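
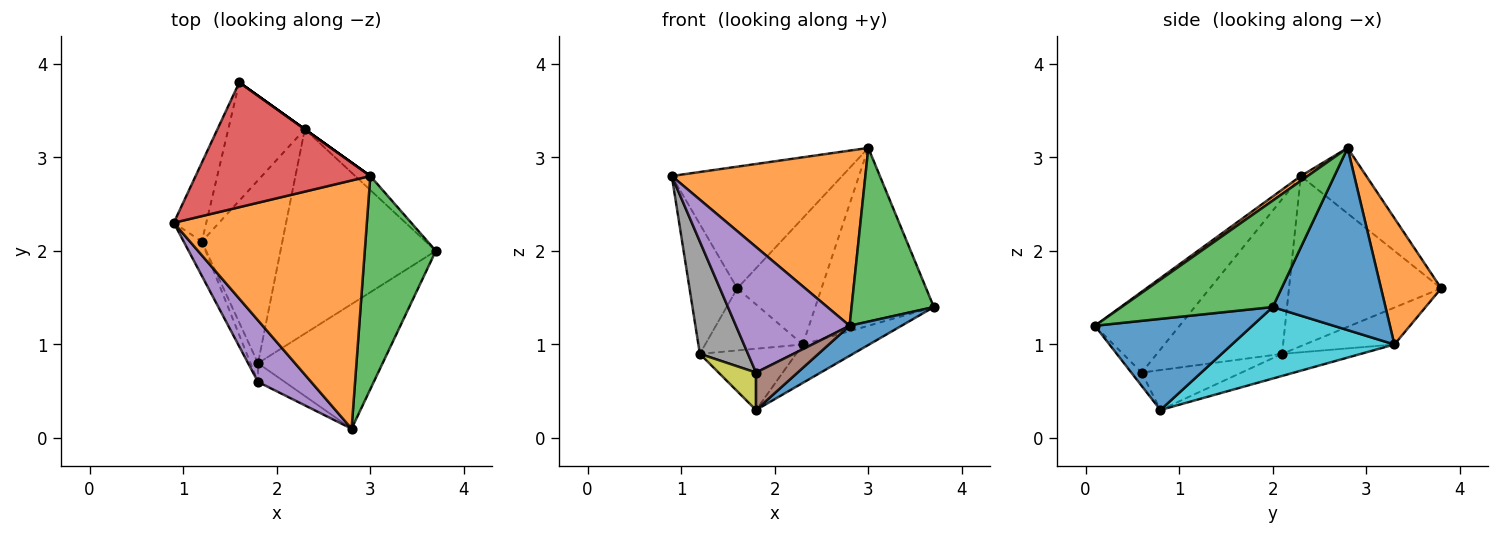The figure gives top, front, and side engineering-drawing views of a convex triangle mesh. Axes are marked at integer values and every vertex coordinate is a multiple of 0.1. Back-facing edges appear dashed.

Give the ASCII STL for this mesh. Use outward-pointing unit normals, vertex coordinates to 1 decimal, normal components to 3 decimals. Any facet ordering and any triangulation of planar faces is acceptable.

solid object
 facet normal 0.579 -0.191 -0.792
  outer loop
   vertex 1.8 0.8 0.3
   vertex 3.7 2.0 1.4
   vertex 2.8 0.1 1.2
  endloop
 endfacet
 facet normal 0.021 -0.576 0.817
  outer loop
   vertex 3.0 2.8 3.1
   vertex 0.9 2.3 2.8
   vertex 2.8 0.1 1.2
  endloop
 endfacet
 facet normal 0.758 -0.412 0.506
  outer loop
   vertex 3.0 2.8 3.1
   vertex 2.8 0.1 1.2
   vertex 3.7 2.0 1.4
  endloop
 endfacet
 facet normal -0.259 0.674 0.692
  outer loop
   vertex 3.0 2.8 3.1
   vertex 1.6 3.8 1.6
   vertex 0.9 2.3 2.8
  endloop
 endfacet
 facet normal -0.556 -0.746 0.366
  outer loop
   vertex 1.8 0.6 0.7
   vertex 2.8 0.1 1.2
   vertex 0.9 2.3 2.8
  endloop
 endfacet
 facet normal -0.218 -0.873 -0.436
  outer loop
   vertex 1.8 0.6 0.7
   vertex 1.8 0.8 0.3
   vertex 2.8 0.1 1.2
  endloop
 endfacet
 facet normal -0.939 0.295 -0.179
  outer loop
   vertex 1.2 2.1 0.9
   vertex 0.9 2.3 2.8
   vertex 1.6 3.8 1.6
  endloop
 endfacet
 facet normal -0.928 -0.357 -0.109
  outer loop
   vertex 1.2 2.1 0.9
   vertex 1.8 0.6 0.7
   vertex 0.9 2.3 2.8
  endloop
 endfacet
 facet normal -0.922 -0.346 -0.173
  outer loop
   vertex 1.2 2.1 0.9
   vertex 1.8 0.8 0.3
   vertex 1.8 0.6 0.7
  endloop
 endfacet
 facet normal 0.412 0.168 -0.895
  outer loop
   vertex 2.3 3.3 1.0
   vertex 3.7 2.0 1.4
   vertex 1.8 0.8 0.3
  endloop
 endfacet
 facet normal 0.688 0.723 -0.057
  outer loop
   vertex 2.3 3.3 1.0
   vertex 3.0 2.8 3.1
   vertex 3.7 2.0 1.4
  endloop
 endfacet
 facet normal 0.581 0.814 0.000
  outer loop
   vertex 2.3 3.3 1.0
   vertex 1.6 3.8 1.6
   vertex 3.0 2.8 3.1
  endloop
 endfacet
 facet normal -0.252 0.307 -0.918
  outer loop
   vertex 2.3 3.3 1.0
   vertex 1.8 0.8 0.3
   vertex 1.2 2.1 0.9
  endloop
 endfacet
 facet normal -0.392 0.428 -0.814
  outer loop
   vertex 2.3 3.3 1.0
   vertex 1.2 2.1 0.9
   vertex 1.6 3.8 1.6
  endloop
 endfacet
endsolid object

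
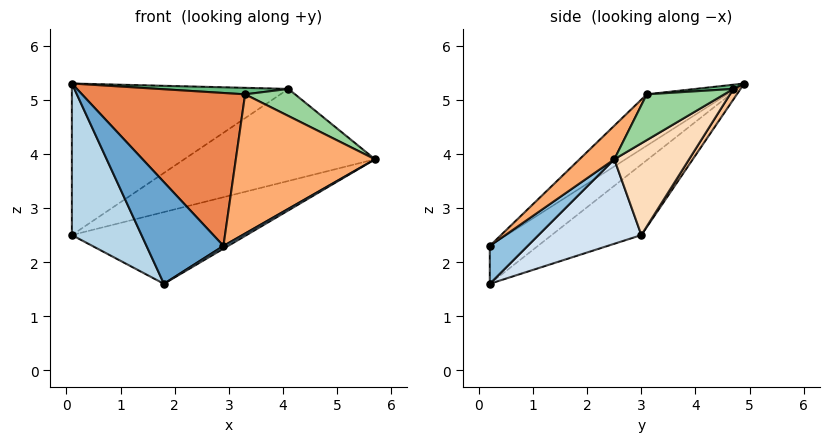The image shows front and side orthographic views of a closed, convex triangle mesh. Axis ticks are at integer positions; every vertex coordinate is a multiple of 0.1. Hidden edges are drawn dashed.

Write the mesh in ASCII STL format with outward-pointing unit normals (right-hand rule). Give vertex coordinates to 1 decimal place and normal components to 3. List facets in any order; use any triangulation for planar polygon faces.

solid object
 facet normal -0.407 -0.651 0.640
  outer loop
   vertex 2.9 0.2 2.3
   vertex 0.1 4.9 5.3
   vertex 1.8 0.2 1.6
  endloop
 endfacet
 facet normal 0.536 -0.067 -0.842
  outer loop
   vertex 2.9 0.2 2.3
   vertex 1.8 0.2 1.6
   vertex 5.7 2.5 3.9
  endloop
 endfacet
 facet normal -0.729 -0.566 0.384
  outer loop
   vertex 0.1 3.0 2.5
   vertex 1.8 0.2 1.6
   vertex 0.1 4.9 5.3
  endloop
 endfacet
 facet normal 0.255 0.433 -0.865
  outer loop
   vertex 0.1 3.0 2.5
   vertex 5.7 2.5 3.9
   vertex 1.8 0.2 1.6
  endloop
 endfacet
 facet normal -0.314 -0.637 0.704
  outer loop
   vertex 3.3 3.1 5.1
   vertex 0.1 4.9 5.3
   vertex 2.9 0.2 2.3
  endloop
 endfacet
 facet normal 0.174 -0.696 0.696
  outer loop
   vertex 3.3 3.1 5.1
   vertex 2.9 0.2 2.3
   vertex 5.7 2.5 3.9
  endloop
 endfacet
 facet normal 0.027 0.827 -0.561
  outer loop
   vertex 4.1 4.7 5.2
   vertex 0.1 3.0 2.5
   vertex 0.1 4.9 5.3
  endloop
 endfacet
 facet normal 0.242 0.618 -0.748
  outer loop
   vertex 4.1 4.7 5.2
   vertex 5.7 2.5 3.9
   vertex 0.1 3.0 2.5
  endloop
 endfacet
 facet normal 0.021 -0.073 0.997
  outer loop
   vertex 4.1 4.7 5.2
   vertex 0.1 4.9 5.3
   vertex 3.3 3.1 5.1
  endloop
 endfacet
 facet normal 0.383 -0.247 0.890
  outer loop
   vertex 4.1 4.7 5.2
   vertex 3.3 3.1 5.1
   vertex 5.7 2.5 3.9
  endloop
 endfacet
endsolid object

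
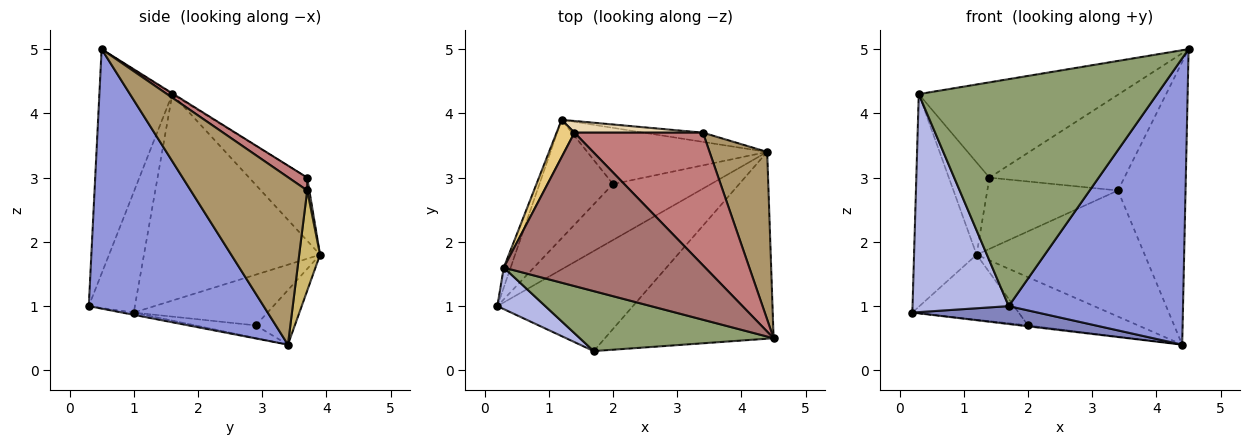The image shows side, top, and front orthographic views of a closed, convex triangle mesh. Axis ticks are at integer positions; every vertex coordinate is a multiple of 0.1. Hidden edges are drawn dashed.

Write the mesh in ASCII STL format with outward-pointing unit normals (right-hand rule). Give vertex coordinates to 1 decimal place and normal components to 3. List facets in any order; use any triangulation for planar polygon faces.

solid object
 facet normal -0.942 0.335 -0.031
  outer loop
   vertex 0.3 1.6 4.3
   vertex 1.2 3.9 1.8
   vertex 0.2 1.0 0.9
  endloop
 endfacet
 facet normal -0.017 -0.176 -0.984
  outer loop
   vertex 1.7 0.3 1.0
   vertex 0.2 1.0 0.9
   vertex 4.4 3.4 0.4
  endloop
 endfacet
 facet normal 0.643 -0.641 -0.418
  outer loop
   vertex 1.7 0.3 1.0
   vertex 4.4 3.4 0.4
   vertex 4.5 0.5 5.0
  endloop
 endfacet
 facet normal -0.426 -0.889 0.169
  outer loop
   vertex 1.7 0.3 1.0
   vertex 0.3 1.6 4.3
   vertex 0.2 1.0 0.9
  endloop
 endfacet
 facet normal -0.284 -0.927 0.245
  outer loop
   vertex 1.7 0.3 1.0
   vertex 4.5 0.5 5.0
   vertex 0.3 1.6 4.3
  endloop
 endfacet
 facet normal -0.518 0.411 -0.750
  outer loop
   vertex 2.0 2.9 0.7
   vertex 0.2 1.0 0.9
   vertex 1.2 3.9 1.8
  endloop
 endfacet
 facet normal -0.127 0.016 -0.992
  outer loop
   vertex 2.0 2.9 0.7
   vertex 4.4 3.4 0.4
   vertex 0.2 1.0 0.9
  endloop
 endfacet
 facet normal -0.225 0.634 -0.740
  outer loop
   vertex 2.0 2.9 0.7
   vertex 1.2 3.9 1.8
   vertex 4.4 3.4 0.4
  endloop
 endfacet
 facet normal 0.829 0.481 0.285
  outer loop
   vertex 3.4 3.7 2.8
   vertex 4.5 0.5 5.0
   vertex 4.4 3.4 0.4
  endloop
 endfacet
 facet normal 0.123 0.990 -0.072
  outer loop
   vertex 3.4 3.7 2.8
   vertex 4.4 3.4 0.4
   vertex 1.2 3.9 1.8
  endloop
 endfacet
 facet normal -0.798 0.558 0.226
  outer loop
   vertex 1.4 3.7 3.0
   vertex 1.2 3.9 1.8
   vertex 0.3 1.6 4.3
  endloop
 endfacet
 facet normal 0.016 0.987 0.162
  outer loop
   vertex 1.4 3.7 3.0
   vertex 3.4 3.7 2.8
   vertex 1.2 3.9 1.8
  endloop
 endfacet
 facet normal -0.003 0.528 0.849
  outer loop
   vertex 1.4 3.7 3.0
   vertex 0.3 1.6 4.3
   vertex 4.5 0.5 5.0
  endloop
 endfacet
 facet normal 0.081 0.583 0.808
  outer loop
   vertex 1.4 3.7 3.0
   vertex 4.5 0.5 5.0
   vertex 3.4 3.7 2.8
  endloop
 endfacet
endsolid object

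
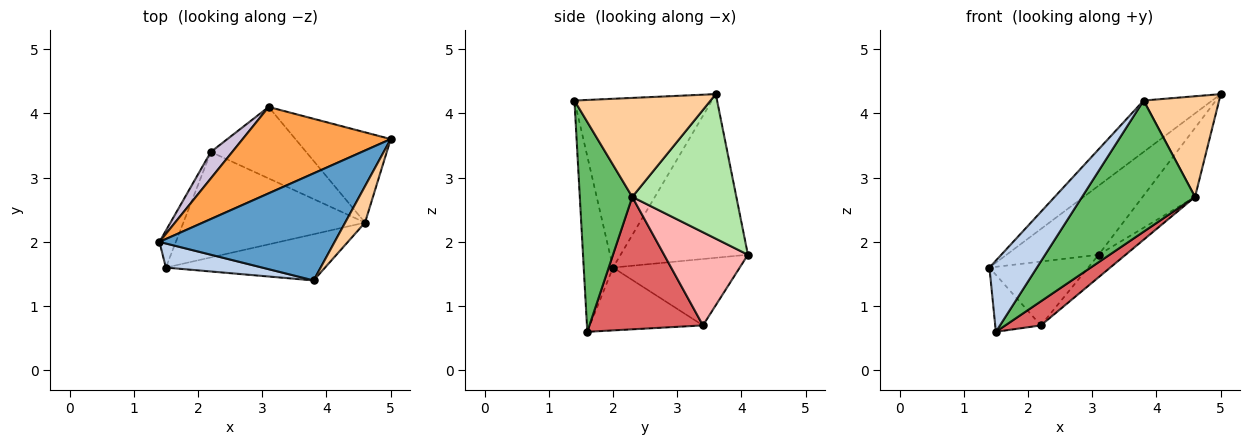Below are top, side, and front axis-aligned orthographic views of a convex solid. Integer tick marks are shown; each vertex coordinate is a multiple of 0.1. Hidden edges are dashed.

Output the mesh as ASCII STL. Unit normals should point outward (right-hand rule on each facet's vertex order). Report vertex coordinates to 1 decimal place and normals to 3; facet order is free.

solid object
 facet normal -0.656 0.327 0.681
  outer loop
   vertex 3.8 1.4 4.2
   vertex 5.0 3.6 4.3
   vertex 1.4 2.0 1.6
  endloop
 endfacet
 facet normal -0.504 -0.818 0.277
  outer loop
   vertex 1.5 1.6 0.6
   vertex 3.8 1.4 4.2
   vertex 1.4 2.0 1.6
  endloop
 endfacet
 facet normal -0.653 0.473 0.591
  outer loop
   vertex 3.1 4.1 1.8
   vertex 1.4 2.0 1.6
   vertex 5.0 3.6 4.3
  endloop
 endfacet
 facet normal 0.861 -0.478 0.173
  outer loop
   vertex 4.6 2.3 2.7
   vertex 5.0 3.6 4.3
   vertex 3.8 1.4 4.2
  endloop
 endfacet
 facet normal 0.401 -0.864 -0.304
  outer loop
   vertex 4.6 2.3 2.7
   vertex 3.8 1.4 4.2
   vertex 1.5 1.6 0.6
  endloop
 endfacet
 facet normal 0.770 0.388 -0.507
  outer loop
   vertex 4.6 2.3 2.7
   vertex 3.1 4.1 1.8
   vertex 5.0 3.6 4.3
  endloop
 endfacet
 facet normal 0.579 -0.181 -0.795
  outer loop
   vertex 2.2 3.4 0.7
   vertex 4.6 2.3 2.7
   vertex 1.5 1.6 0.6
  endloop
 endfacet
 facet normal 0.682 0.219 -0.698
  outer loop
   vertex 2.2 3.4 0.7
   vertex 3.1 4.1 1.8
   vertex 4.6 2.3 2.7
  endloop
 endfacet
 facet normal -0.901 0.364 -0.236
  outer loop
   vertex 2.2 3.4 0.7
   vertex 1.5 1.6 0.6
   vertex 1.4 2.0 1.6
  endloop
 endfacet
 facet normal -0.765 0.595 0.247
  outer loop
   vertex 2.2 3.4 0.7
   vertex 1.4 2.0 1.6
   vertex 3.1 4.1 1.8
  endloop
 endfacet
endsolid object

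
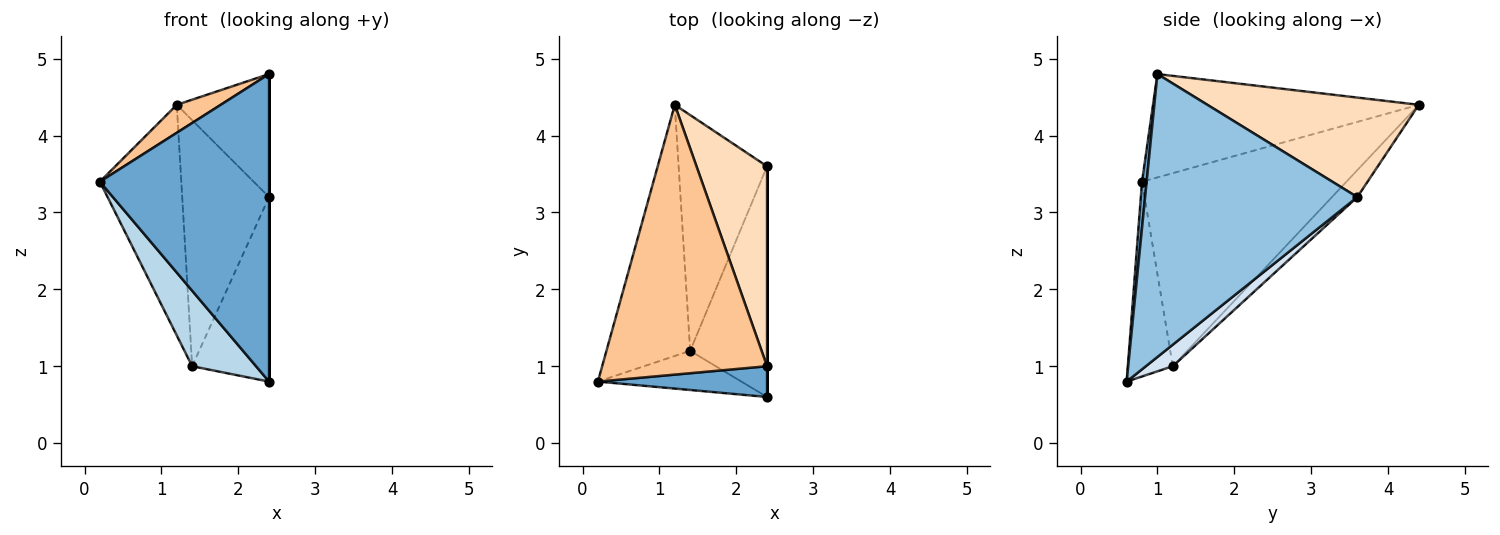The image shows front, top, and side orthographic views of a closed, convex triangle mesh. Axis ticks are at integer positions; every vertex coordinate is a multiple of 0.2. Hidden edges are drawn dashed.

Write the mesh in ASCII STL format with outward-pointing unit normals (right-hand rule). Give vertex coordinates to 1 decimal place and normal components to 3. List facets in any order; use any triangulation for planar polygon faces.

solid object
 facet normal 0.027 -0.995 0.099
  outer loop
   vertex 2.4 1.0 4.8
   vertex 0.2 0.8 3.4
   vertex 2.4 0.6 0.8
  endloop
 endfacet
 facet normal 1.000 0.000 0.000
  outer loop
   vertex 2.4 1.0 4.8
   vertex 2.4 0.6 0.8
   vertex 2.4 3.6 3.2
  endloop
 endfacet
 facet normal -0.530 -0.753 -0.390
  outer loop
   vertex 1.4 1.2 1.0
   vertex 2.4 0.6 0.8
   vertex 0.2 0.8 3.4
  endloop
 endfacet
 facet normal 0.214 0.610 -0.763
  outer loop
   vertex 1.4 1.2 1.0
   vertex 2.4 3.6 3.2
   vertex 2.4 0.6 0.8
  endloop
 endfacet
 facet normal -0.862 0.343 -0.374
  outer loop
   vertex 1.2 4.4 4.4
   vertex 1.4 1.2 1.0
   vertex 0.2 0.8 3.4
  endloop
 endfacet
 facet normal -0.206 0.706 -0.677
  outer loop
   vertex 1.2 4.4 4.4
   vertex 2.4 3.6 3.2
   vertex 1.4 1.2 1.0
  endloop
 endfacet
 facet normal -0.529 -0.087 0.844
  outer loop
   vertex 1.2 4.4 4.4
   vertex 0.2 0.8 3.4
   vertex 2.4 1.0 4.8
  endloop
 endfacet
 facet normal 0.768 0.335 0.545
  outer loop
   vertex 1.2 4.4 4.4
   vertex 2.4 1.0 4.8
   vertex 2.4 3.6 3.2
  endloop
 endfacet
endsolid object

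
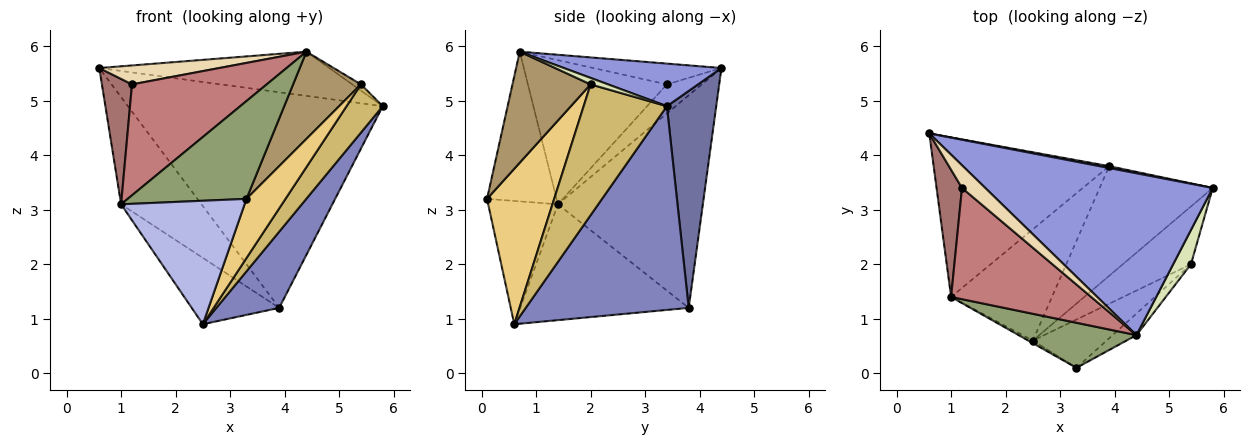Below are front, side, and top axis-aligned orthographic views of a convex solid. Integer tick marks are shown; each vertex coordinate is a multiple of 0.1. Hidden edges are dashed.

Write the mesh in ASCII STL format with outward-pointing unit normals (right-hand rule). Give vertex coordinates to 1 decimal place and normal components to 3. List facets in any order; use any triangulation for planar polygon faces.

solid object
 facet normal 0.190 0.982 0.009
  outer loop
   vertex 3.9 3.8 1.2
   vertex 0.6 4.4 5.6
   vertex 5.8 3.4 4.9
  endloop
 endfacet
 facet normal 0.829 -0.319 -0.460
  outer loop
   vertex 3.9 3.8 1.2
   vertex 5.8 3.4 4.9
   vertex 2.5 0.6 0.9
  endloop
 endfacet
 facet normal 0.178 0.259 0.949
  outer loop
   vertex 4.4 0.7 5.9
   vertex 5.8 3.4 4.9
   vertex 0.6 4.4 5.6
  endloop
 endfacet
 facet normal -0.491 -0.871 -0.018
  outer loop
   vertex 1.0 1.4 3.1
   vertex 2.5 0.6 0.9
   vertex 3.3 0.1 3.2
  endloop
 endfacet
 facet normal -0.469 -0.802 0.369
  outer loop
   vertex 1.0 1.4 3.1
   vertex 3.3 0.1 3.2
   vertex 4.4 0.7 5.9
  endloop
 endfacet
 facet normal -0.709 0.393 -0.585
  outer loop
   vertex 1.0 1.4 3.1
   vertex 0.6 4.4 5.6
   vertex 3.9 3.8 1.2
  endloop
 endfacet
 facet normal -0.702 0.365 -0.611
  outer loop
   vertex 1.0 1.4 3.1
   vertex 3.9 3.8 1.2
   vertex 2.5 0.6 0.9
  endloop
 endfacet
 facet normal 0.337 0.168 0.926
  outer loop
   vertex 5.4 2.0 5.3
   vertex 5.8 3.4 4.9
   vertex 4.4 0.7 5.9
  endloop
 endfacet
 facet normal 0.745 -0.647 -0.160
  outer loop
   vertex 5.4 2.0 5.3
   vertex 4.4 0.7 5.9
   vertex 3.3 0.1 3.2
  endloop
 endfacet
 facet normal 0.828 -0.360 -0.431
  outer loop
   vertex 5.4 2.0 5.3
   vertex 2.5 0.6 0.9
   vertex 5.8 3.4 4.9
  endloop
 endfacet
 facet normal 0.800 -0.465 -0.379
  outer loop
   vertex 5.4 2.0 5.3
   vertex 3.3 0.1 3.2
   vertex 2.5 0.6 0.9
  endloop
 endfacet
 facet normal -0.565 -0.529 0.633
  outer loop
   vertex 1.2 3.4 5.3
   vertex 4.4 0.7 5.9
   vertex 0.6 4.4 5.6
  endloop
 endfacet
 facet normal -0.631 -0.544 0.552
  outer loop
   vertex 1.2 3.4 5.3
   vertex 0.6 4.4 5.6
   vertex 1.0 1.4 3.1
  endloop
 endfacet
 facet normal -0.589 -0.571 0.572
  outer loop
   vertex 1.2 3.4 5.3
   vertex 1.0 1.4 3.1
   vertex 4.4 0.7 5.9
  endloop
 endfacet
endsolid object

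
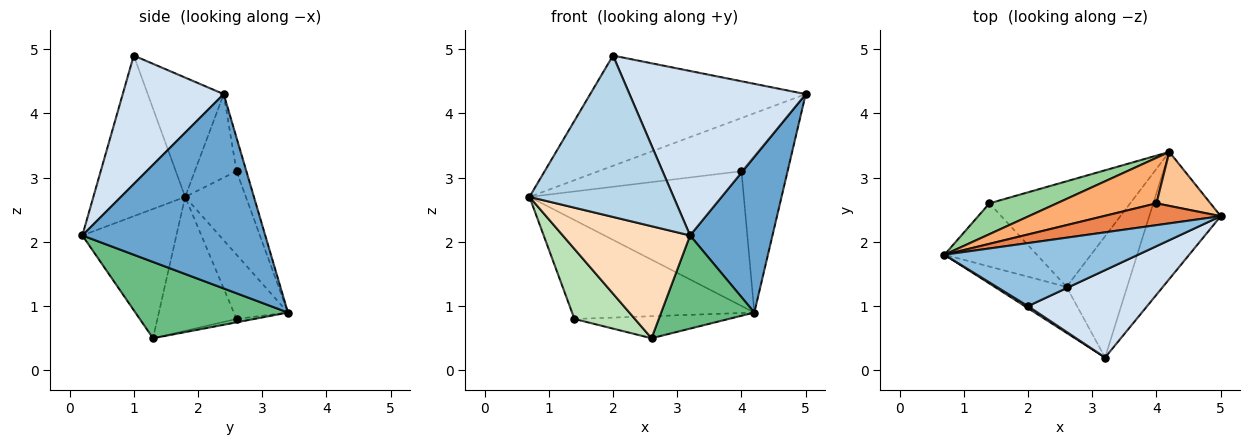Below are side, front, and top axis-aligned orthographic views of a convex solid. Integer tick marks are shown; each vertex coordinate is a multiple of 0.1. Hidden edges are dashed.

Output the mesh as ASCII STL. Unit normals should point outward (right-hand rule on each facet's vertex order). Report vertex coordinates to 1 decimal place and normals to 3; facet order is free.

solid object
 facet normal 0.864 -0.389 -0.318
  outer loop
   vertex 4.2 3.4 0.9
   vertex 5.0 2.4 4.3
   vertex 3.2 0.2 2.1
  endloop
 endfacet
 facet normal -0.292 0.830 0.475
  outer loop
   vertex 2.0 1.0 4.9
   vertex 5.0 2.4 4.3
   vertex 0.7 1.8 2.7
  endloop
 endfacet
 facet normal -0.537 -0.843 0.011
  outer loop
   vertex 2.0 1.0 4.9
   vertex 0.7 1.8 2.7
   vertex 3.2 0.2 2.1
  endloop
 endfacet
 facet normal 0.451 -0.788 0.419
  outer loop
   vertex 2.0 1.0 4.9
   vertex 3.2 0.2 2.1
   vertex 5.0 2.4 4.3
  endloop
 endfacet
 facet normal -0.261 0.893 0.366
  outer loop
   vertex 4.0 2.6 3.1
   vertex 0.7 1.8 2.7
   vertex 5.0 2.4 4.3
  endloop
 endfacet
 facet normal -0.259 0.915 0.309
  outer loop
   vertex 4.0 2.6 3.1
   vertex 4.2 3.4 0.9
   vertex 0.7 1.8 2.7
  endloop
 endfacet
 facet normal -0.198 0.927 0.319
  outer loop
   vertex 4.0 2.6 3.1
   vertex 5.0 2.4 4.3
   vertex 4.2 3.4 0.9
  endloop
 endfacet
 facet normal -0.564 -0.764 -0.314
  outer loop
   vertex 2.6 1.3 0.5
   vertex 3.2 0.2 2.1
   vertex 0.7 1.8 2.7
  endloop
 endfacet
 facet normal 0.706 -0.431 -0.561
  outer loop
   vertex 2.6 1.3 0.5
   vertex 4.2 3.4 0.9
   vertex 3.2 0.2 2.1
  endloop
 endfacet
 facet normal -0.273 0.919 0.286
  outer loop
   vertex 1.4 2.6 0.8
   vertex 0.7 1.8 2.7
   vertex 4.2 3.4 0.9
  endloop
 endfacet
 facet normal -0.697 -0.532 -0.481
  outer loop
   vertex 1.4 2.6 0.8
   vertex 2.6 1.3 0.5
   vertex 0.7 1.8 2.7
  endloop
 endfacet
 facet normal -0.023 0.204 -0.979
  outer loop
   vertex 1.4 2.6 0.8
   vertex 4.2 3.4 0.9
   vertex 2.6 1.3 0.5
  endloop
 endfacet
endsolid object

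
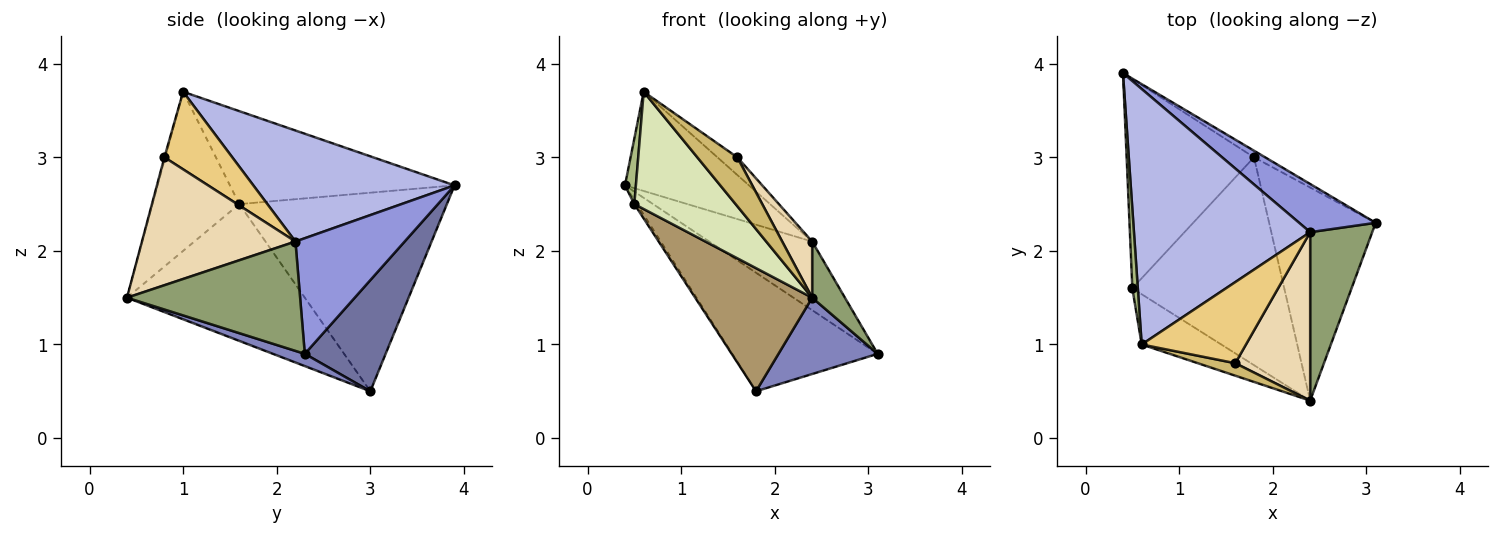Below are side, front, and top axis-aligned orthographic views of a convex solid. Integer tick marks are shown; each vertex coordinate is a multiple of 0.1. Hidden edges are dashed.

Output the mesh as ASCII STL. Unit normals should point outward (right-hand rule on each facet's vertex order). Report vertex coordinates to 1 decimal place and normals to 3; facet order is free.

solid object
 facet normal 0.485 0.873 -0.049
  outer loop
   vertex 1.8 3.0 0.5
   vertex 0.4 3.9 2.7
   vertex 3.1 2.3 0.9
  endloop
 endfacet
 facet normal 0.108 -0.335 -0.936
  outer loop
   vertex 2.4 0.4 1.5
   vertex 1.8 3.0 0.5
   vertex 3.1 2.3 0.9
  endloop
 endfacet
 facet normal 0.656 0.618 0.434
  outer loop
   vertex 2.4 2.2 2.1
   vertex 3.1 2.3 0.9
   vertex 0.4 3.9 2.7
  endloop
 endfacet
 facet normal 0.506 0.312 0.804
  outer loop
   vertex 2.4 2.2 2.1
   vertex 0.4 3.9 2.7
   vertex 0.6 1.0 3.7
  endloop
 endfacet
 facet normal 0.858 -0.162 0.487
  outer loop
   vertex 2.4 2.2 2.1
   vertex 2.4 0.4 1.5
   vertex 3.1 2.3 0.9
  endloop
 endfacet
 facet normal -0.997 -0.048 0.059
  outer loop
   vertex 0.5 1.6 2.5
   vertex 0.6 1.0 3.7
   vertex 0.4 3.9 2.7
  endloop
 endfacet
 facet normal -0.842 0.010 -0.540
  outer loop
   vertex 0.5 1.6 2.5
   vertex 0.4 3.9 2.7
   vertex 1.8 3.0 0.5
  endloop
 endfacet
 facet normal -0.619 -0.722 -0.309
  outer loop
   vertex 0.5 1.6 2.5
   vertex 2.4 0.4 1.5
   vertex 0.6 1.0 3.7
  endloop
 endfacet
 facet normal -0.612 -0.403 -0.680
  outer loop
   vertex 0.5 1.6 2.5
   vertex 1.8 3.0 0.5
   vertex 2.4 0.4 1.5
  endloop
 endfacet
 facet normal -0.021 -0.969 0.247
  outer loop
   vertex 1.6 0.8 3.0
   vertex 0.6 1.0 3.7
   vertex 2.4 0.4 1.5
  endloop
 endfacet
 facet normal 0.588 0.172 0.790
  outer loop
   vertex 1.6 0.8 3.0
   vertex 2.4 2.2 2.1
   vertex 0.6 1.0 3.7
  endloop
 endfacet
 facet normal 0.851 -0.166 0.498
  outer loop
   vertex 1.6 0.8 3.0
   vertex 2.4 0.4 1.5
   vertex 2.4 2.2 2.1
  endloop
 endfacet
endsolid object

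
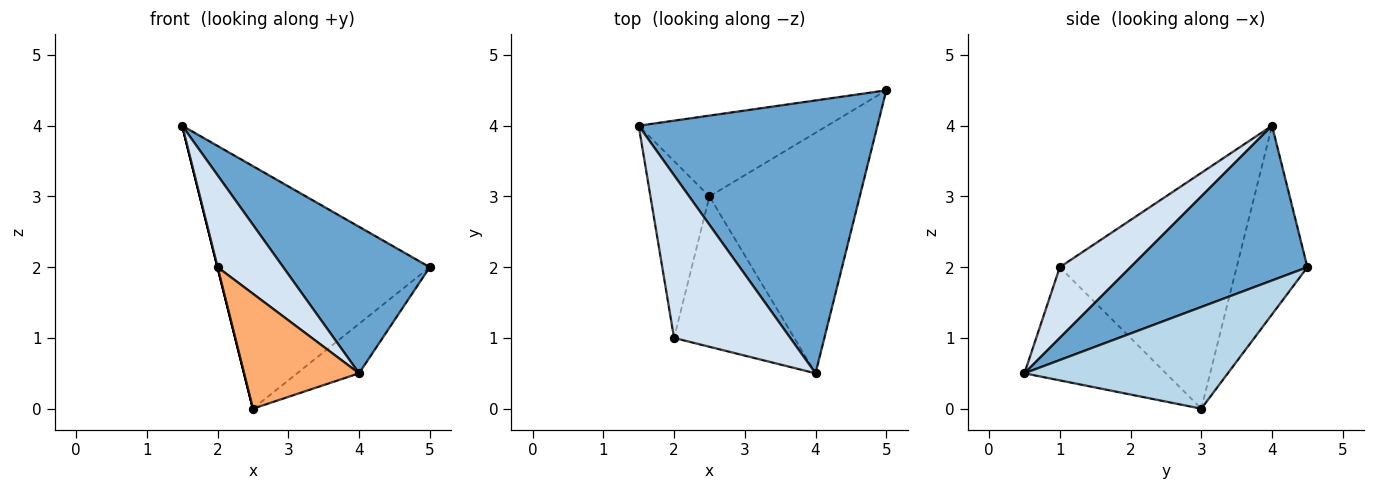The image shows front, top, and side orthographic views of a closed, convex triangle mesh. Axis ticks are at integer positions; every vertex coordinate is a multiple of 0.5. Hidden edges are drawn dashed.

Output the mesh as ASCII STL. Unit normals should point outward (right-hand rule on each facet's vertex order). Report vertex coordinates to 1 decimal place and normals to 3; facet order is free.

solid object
 facet normal 0.496 -0.411 0.765
  outer loop
   vertex 4.0 0.5 0.5
   vertex 5.0 4.5 2.0
   vertex 1.5 4.0 4.0
  endloop
 endfacet
 facet normal -0.302 0.905 -0.302
  outer loop
   vertex 2.5 3.0 0.0
   vertex 1.5 4.0 4.0
   vertex 5.0 4.5 2.0
  endloop
 endfacet
 facet normal 0.552 0.168 -0.816
  outer loop
   vertex 2.5 3.0 0.0
   vertex 5.0 4.5 2.0
   vertex 4.0 0.5 0.5
  endloop
 endfacet
 facet normal 0.468 -0.435 0.769
  outer loop
   vertex 2.0 1.0 2.0
   vertex 4.0 0.5 0.5
   vertex 1.5 4.0 4.0
  endloop
 endfacet
 facet normal -0.970 0.000 -0.243
  outer loop
   vertex 2.0 1.0 2.0
   vertex 1.5 4.0 4.0
   vertex 2.5 3.0 0.0
  endloop
 endfacet
 facet normal -0.599 -0.487 -0.636
  outer loop
   vertex 2.0 1.0 2.0
   vertex 2.5 3.0 0.0
   vertex 4.0 0.5 0.5
  endloop
 endfacet
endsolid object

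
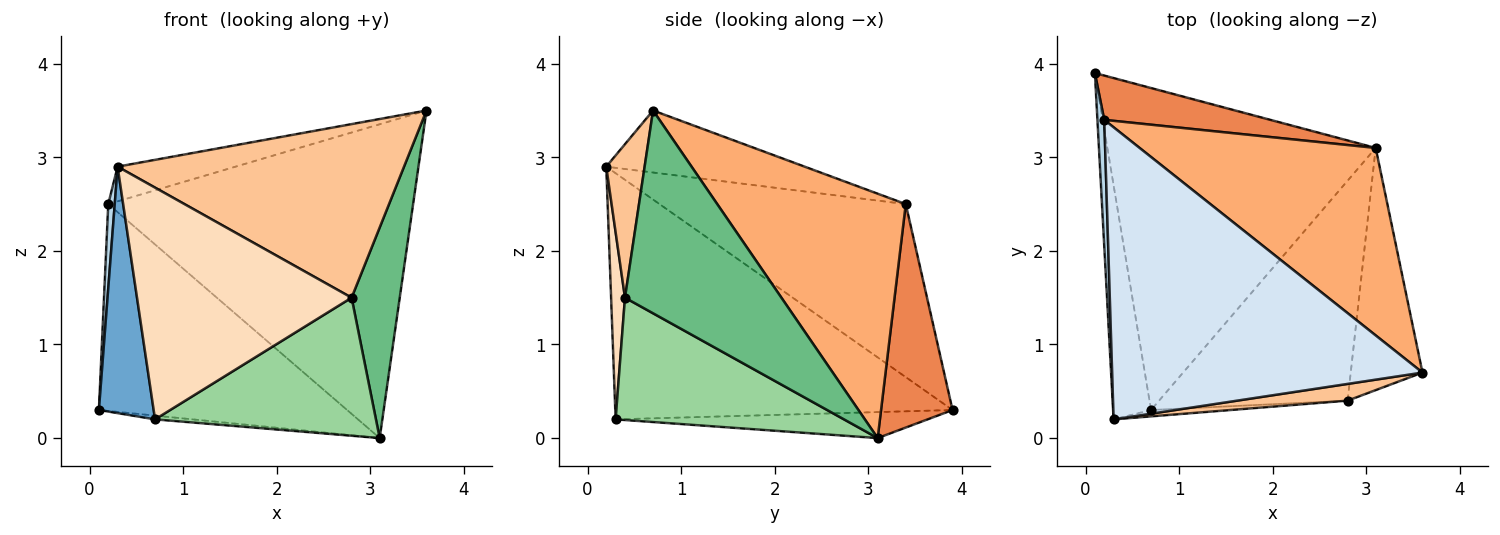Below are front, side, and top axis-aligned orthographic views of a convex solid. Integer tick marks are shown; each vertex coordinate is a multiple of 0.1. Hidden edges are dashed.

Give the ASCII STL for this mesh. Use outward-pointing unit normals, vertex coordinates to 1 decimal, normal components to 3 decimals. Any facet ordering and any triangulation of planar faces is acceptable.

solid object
 facet normal -0.976 -0.158 -0.150
  outer loop
   vertex 0.7 0.3 0.2
   vertex 0.3 0.2 2.9
   vertex 0.1 3.9 0.3
  endloop
 endfacet
 facet normal -0.096 0.012 -0.995
  outer loop
   vertex 0.7 0.3 0.2
   vertex 0.1 3.9 0.3
   vertex 3.1 3.1 0.0
  endloop
 endfacet
 facet normal -0.999 -0.026 0.039
  outer loop
   vertex 0.2 3.4 2.5
   vertex 0.1 3.9 0.3
   vertex 0.3 0.2 2.9
  endloop
 endfacet
 facet normal -0.195 0.116 0.974
  outer loop
   vertex 0.2 3.4 2.5
   vertex 0.3 0.2 2.9
   vertex 3.6 0.7 3.5
  endloop
 endfacet
 facet normal 0.271 0.941 0.202
  outer loop
   vertex 0.2 3.4 2.5
   vertex 3.1 3.1 0.0
   vertex 0.1 3.9 0.3
  endloop
 endfacet
 facet normal 0.469 0.758 0.453
  outer loop
   vertex 0.2 3.4 2.5
   vertex 3.6 0.7 3.5
   vertex 3.1 3.1 0.0
  endloop
 endfacet
 facet normal 0.132 -0.987 0.095
  outer loop
   vertex 2.8 0.4 1.5
   vertex 3.6 0.7 3.5
   vertex 0.3 0.2 2.9
  endloop
 endfacet
 facet normal 0.064 -0.998 -0.027
  outer loop
   vertex 2.8 0.4 1.5
   vertex 0.3 0.2 2.9
   vertex 0.7 0.3 0.2
  endloop
 endfacet
 facet normal 0.905 -0.279 -0.320
  outer loop
   vertex 2.8 0.4 1.5
   vertex 3.1 3.1 0.0
   vertex 3.6 0.7 3.5
  endloop
 endfacet
 facet normal 0.482 -0.466 -0.742
  outer loop
   vertex 2.8 0.4 1.5
   vertex 0.7 0.3 0.2
   vertex 3.1 3.1 0.0
  endloop
 endfacet
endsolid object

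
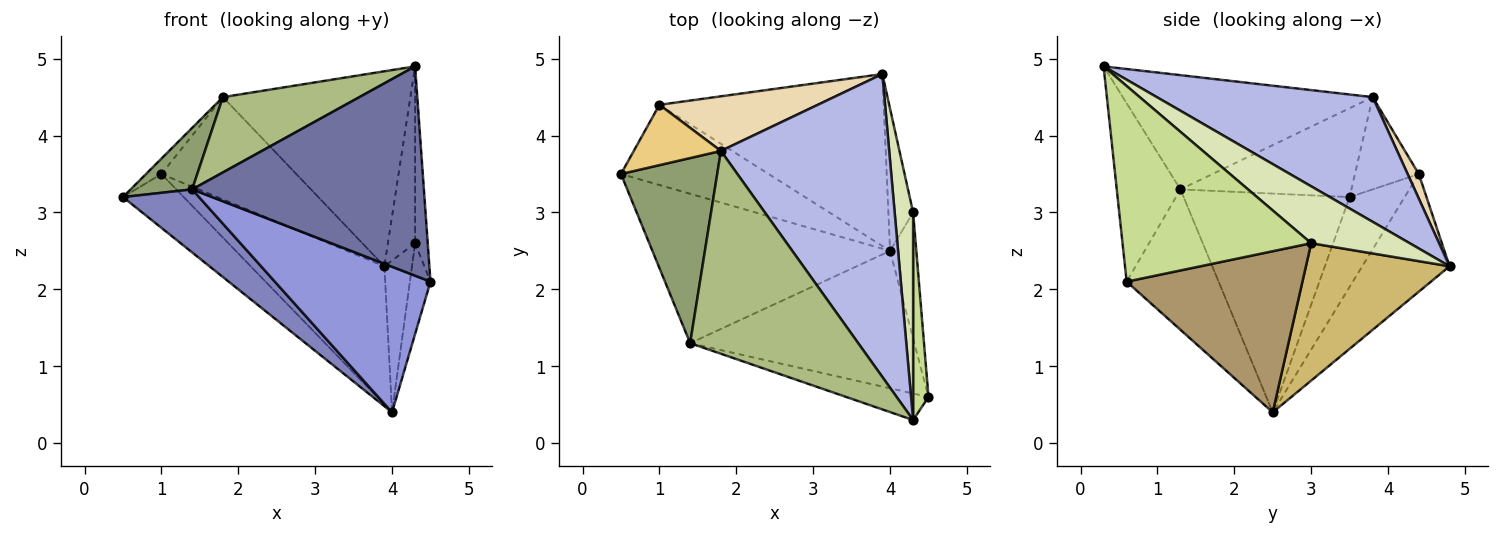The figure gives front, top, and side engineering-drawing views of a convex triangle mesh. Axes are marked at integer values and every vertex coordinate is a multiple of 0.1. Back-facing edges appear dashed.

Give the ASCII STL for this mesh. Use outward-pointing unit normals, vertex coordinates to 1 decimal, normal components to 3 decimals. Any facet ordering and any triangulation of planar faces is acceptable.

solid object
 facet normal -0.263 -0.957 -0.121
  outer loop
   vertex 1.4 1.3 3.3
   vertex 4.5 0.6 2.1
   vertex 4.3 0.3 4.9
  endloop
 endfacet
 facet normal -0.647 -0.297 -0.703
  outer loop
   vertex 1.4 1.3 3.3
   vertex 0.5 3.5 3.2
   vertex 4.0 2.5 0.4
  endloop
 endfacet
 facet normal -0.395 -0.668 -0.631
  outer loop
   vertex 1.4 1.3 3.3
   vertex 4.0 2.5 0.4
   vertex 4.5 0.6 2.1
  endloop
 endfacet
 facet normal 0.529 0.459 0.714
  outer loop
   vertex 1.8 3.8 4.5
   vertex 4.3 0.3 4.9
   vertex 3.9 4.8 2.3
  endloop
 endfacet
 facet normal -0.659 -0.237 0.714
  outer loop
   vertex 1.8 3.8 4.5
   vertex 0.5 3.5 3.2
   vertex 1.4 1.3 3.3
  endloop
 endfacet
 facet normal -0.537 -0.294 0.791
  outer loop
   vertex 1.8 3.8 4.5
   vertex 1.4 1.3 3.3
   vertex 4.3 0.3 4.9
  endloop
 endfacet
 facet normal 0.995 0.067 0.078
  outer loop
   vertex 4.3 3.0 2.6
   vertex 4.3 0.3 4.9
   vertex 4.5 0.6 2.1
  endloop
 endfacet
 facet normal 0.920 0.254 0.298
  outer loop
   vertex 4.3 3.0 2.6
   vertex 3.9 4.8 2.3
   vertex 4.3 0.3 4.9
  endloop
 endfacet
 facet normal 0.980 0.115 -0.160
  outer loop
   vertex 4.3 3.0 2.6
   vertex 4.5 0.6 2.1
   vertex 4.0 2.5 0.4
  endloop
 endfacet
 facet normal 0.967 0.186 -0.174
  outer loop
   vertex 4.3 3.0 2.6
   vertex 4.0 2.5 0.4
   vertex 3.9 4.8 2.3
  endloop
 endfacet
 facet normal -0.716 0.172 0.676
  outer loop
   vertex 1.0 4.4 3.5
   vertex 0.5 3.5 3.2
   vertex 1.8 3.8 4.5
  endloop
 endfacet
 facet normal 0.073 0.880 0.470
  outer loop
   vertex 1.0 4.4 3.5
   vertex 1.8 3.8 4.5
   vertex 3.9 4.8 2.3
  endloop
 endfacet
 facet normal -0.451 0.497 -0.741
  outer loop
   vertex 1.0 4.4 3.5
   vertex 4.0 2.5 0.4
   vertex 0.5 3.5 3.2
  endloop
 endfacet
 facet normal -0.379 0.580 -0.722
  outer loop
   vertex 1.0 4.4 3.5
   vertex 3.9 4.8 2.3
   vertex 4.0 2.5 0.4
  endloop
 endfacet
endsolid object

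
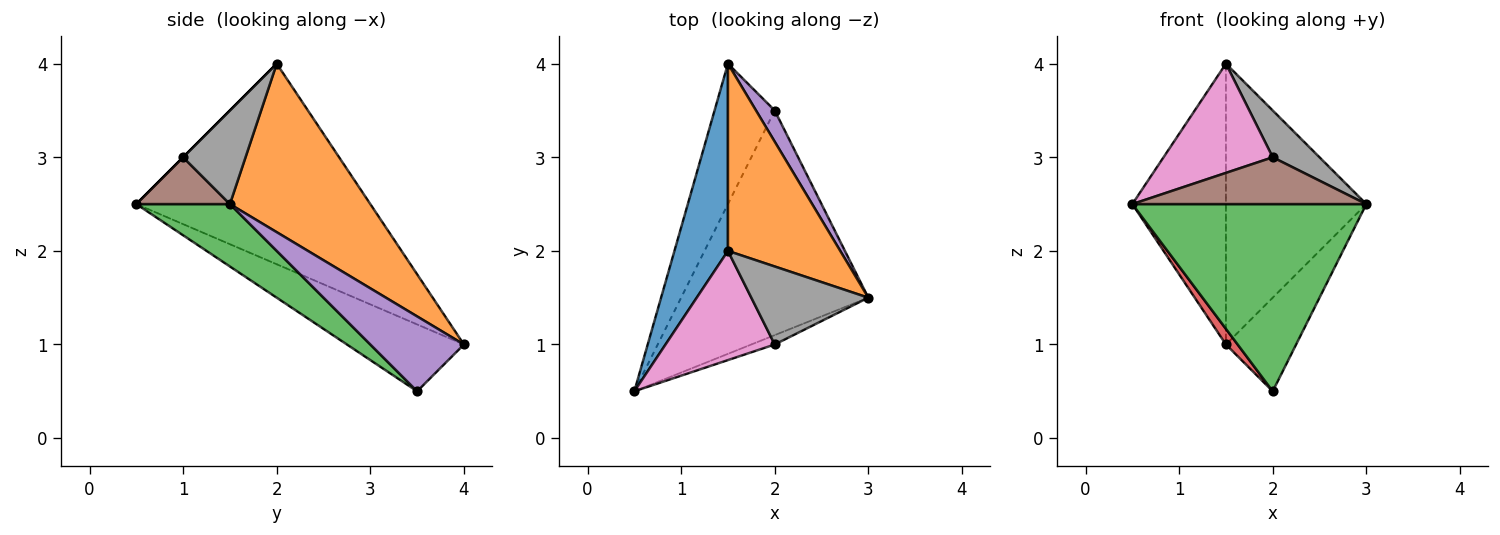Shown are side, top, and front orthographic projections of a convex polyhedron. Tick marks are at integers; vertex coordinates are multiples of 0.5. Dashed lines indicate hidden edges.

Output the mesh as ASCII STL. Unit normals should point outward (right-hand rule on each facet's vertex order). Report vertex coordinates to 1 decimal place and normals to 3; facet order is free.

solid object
 facet normal -0.901 0.361 0.240
  outer loop
   vertex 1.5 2.0 4.0
   vertex 1.5 4.0 1.0
   vertex 0.5 0.5 2.5
  endloop
 endfacet
 facet normal 0.640 0.640 0.426
  outer loop
   vertex 1.5 2.0 4.0
   vertex 3.0 1.5 2.5
   vertex 1.5 4.0 1.0
  endloop
 endfacet
 facet normal 0.248 -0.620 -0.744
  outer loop
   vertex 2.0 3.5 0.5
   vertex 3.0 1.5 2.5
   vertex 0.5 0.5 2.5
  endloop
 endfacet
 facet normal -0.741 -0.074 -0.667
  outer loop
   vertex 2.0 3.5 0.5
   vertex 0.5 0.5 2.5
   vertex 1.5 4.0 1.0
  endloop
 endfacet
 facet normal 0.784 0.588 0.196
  outer loop
   vertex 2.0 3.5 0.5
   vertex 1.5 4.0 1.0
   vertex 3.0 1.5 2.5
  endloop
 endfacet
 facet normal 0.365 -0.913 -0.183
  outer loop
   vertex 2.0 1.0 3.0
   vertex 0.5 0.5 2.5
   vertex 3.0 1.5 2.5
  endloop
 endfacet
 facet normal 0.000 -0.707 0.707
  outer loop
   vertex 2.0 1.0 3.0
   vertex 1.5 2.0 4.0
   vertex 0.5 0.5 2.5
  endloop
 endfacet
 facet normal 0.566 -0.424 0.707
  outer loop
   vertex 2.0 1.0 3.0
   vertex 3.0 1.5 2.5
   vertex 1.5 2.0 4.0
  endloop
 endfacet
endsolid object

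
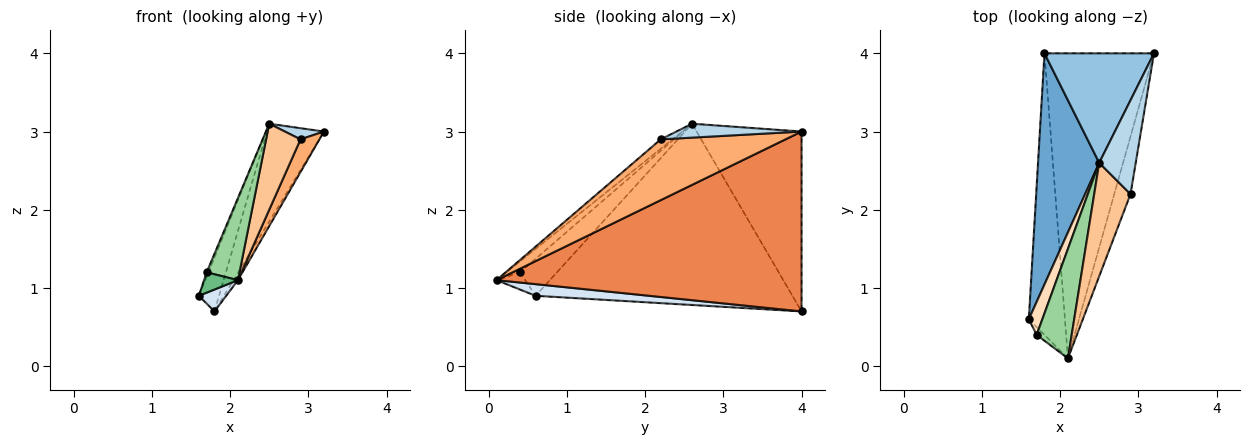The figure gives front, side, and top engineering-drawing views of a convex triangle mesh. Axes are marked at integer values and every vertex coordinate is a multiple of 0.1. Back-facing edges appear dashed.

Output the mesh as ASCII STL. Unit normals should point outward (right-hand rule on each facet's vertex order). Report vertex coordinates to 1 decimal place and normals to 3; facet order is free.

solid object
 facet normal -0.945 0.074 0.319
  outer loop
   vertex 2.5 2.6 3.1
   vertex 1.8 4.0 0.7
   vertex 1.6 0.6 0.9
  endloop
 endfacet
 facet normal -0.775 0.421 0.472
  outer loop
   vertex 2.5 2.6 3.1
   vertex 3.2 4.0 3.0
   vertex 1.8 4.0 0.7
  endloop
 endfacet
 facet normal 0.354 -0.111 0.929
  outer loop
   vertex 2.9 2.2 2.9
   vertex 3.2 4.0 3.0
   vertex 2.5 2.6 3.1
  endloop
 endfacet
 facet normal 0.306 -0.074 -0.949
  outer loop
   vertex 2.1 0.1 1.1
   vertex 1.6 0.6 0.9
   vertex 1.8 4.0 0.7
  endloop
 endfacet
 facet normal 0.854 0.012 -0.520
  outer loop
   vertex 2.1 0.1 1.1
   vertex 1.8 4.0 0.7
   vertex 3.2 4.0 3.0
  endloop
 endfacet
 facet normal 0.956 -0.145 -0.256
  outer loop
   vertex 2.1 0.1 1.1
   vertex 3.2 4.0 3.0
   vertex 2.9 2.2 2.9
  endloop
 endfacet
 facet normal -0.202 -0.592 0.780
  outer loop
   vertex 2.1 0.1 1.1
   vertex 2.9 2.2 2.9
   vertex 2.5 2.6 3.1
  endloop
 endfacet
 facet normal -0.938 0.045 0.343
  outer loop
   vertex 1.7 0.4 1.2
   vertex 2.5 2.6 3.1
   vertex 1.6 0.6 0.9
  endloop
 endfacet
 facet normal -0.620 -0.732 -0.282
  outer loop
   vertex 1.7 0.4 1.2
   vertex 1.6 0.6 0.9
   vertex 2.1 0.1 1.1
  endloop
 endfacet
 facet normal -0.243 -0.582 0.776
  outer loop
   vertex 1.7 0.4 1.2
   vertex 2.1 0.1 1.1
   vertex 2.5 2.6 3.1
  endloop
 endfacet
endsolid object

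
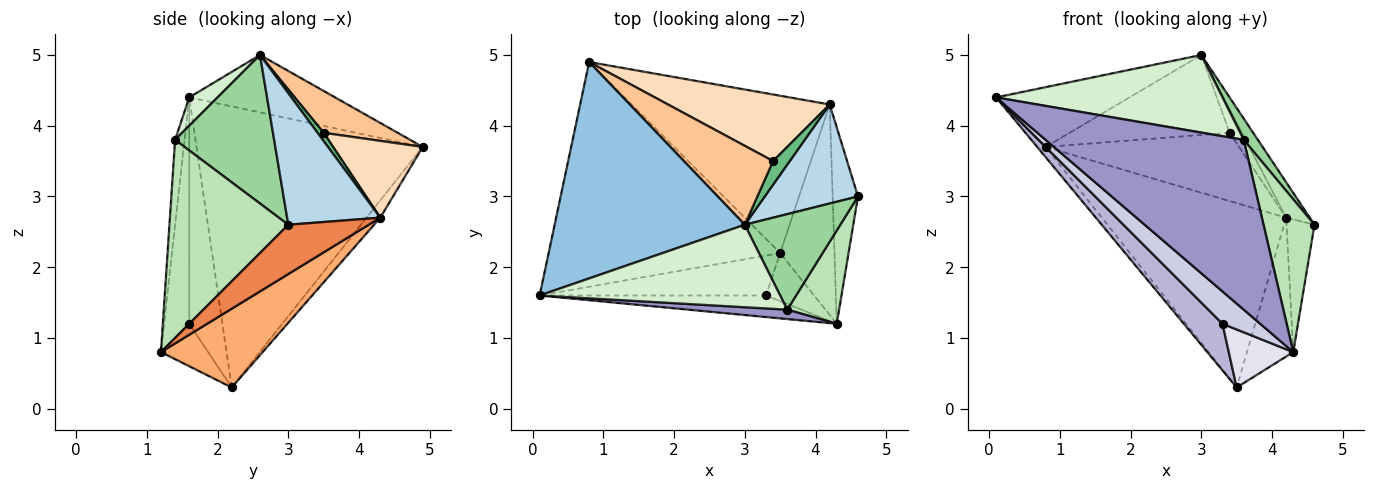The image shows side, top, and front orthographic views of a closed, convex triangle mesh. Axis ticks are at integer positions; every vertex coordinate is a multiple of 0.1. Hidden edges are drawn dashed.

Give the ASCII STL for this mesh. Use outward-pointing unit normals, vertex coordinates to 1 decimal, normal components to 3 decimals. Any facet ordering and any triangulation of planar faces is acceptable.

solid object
 facet normal -0.772 0.029 -0.636
  outer loop
   vertex 3.5 2.2 0.3
   vertex 0.1 1.6 4.4
   vertex 0.8 4.9 3.7
  endloop
 endfacet
 facet normal -0.280 0.256 0.925
  outer loop
   vertex 3.0 2.6 5.0
   vertex 0.8 4.9 3.7
   vertex 0.1 1.6 4.4
  endloop
 endfacet
 facet normal 0.799 0.202 0.566
  outer loop
   vertex 4.2 4.3 2.7
   vertex 3.0 2.6 5.0
   vertex 4.6 3.0 2.6
  endloop
 endfacet
 facet normal -0.057 0.759 -0.648
  outer loop
   vertex 4.2 4.3 2.7
   vertex 3.5 2.2 0.3
   vertex 0.8 4.9 3.7
  endloop
 endfacet
 facet normal 0.850 0.295 -0.437
  outer loop
   vertex 4.3 1.2 0.8
   vertex 4.2 4.3 2.7
   vertex 4.6 3.0 2.6
  endloop
 endfacet
 facet normal 0.771 0.351 -0.532
  outer loop
   vertex 4.3 1.2 0.8
   vertex 3.5 2.2 0.3
   vertex 4.2 4.3 2.7
  endloop
 endfacet
 facet normal 0.313 0.676 0.667
  outer loop
   vertex 3.4 3.5 3.9
   vertex 0.8 4.9 3.7
   vertex 3.0 2.6 5.0
  endloop
 endfacet
 facet normal 0.315 0.679 0.663
  outer loop
   vertex 3.4 3.5 3.9
   vertex 4.2 4.3 2.7
   vertex 0.8 4.9 3.7
  endloop
 endfacet
 facet normal 0.333 0.667 0.667
  outer loop
   vertex 3.4 3.5 3.9
   vertex 3.0 2.6 5.0
   vertex 4.2 4.3 2.7
  endloop
 endfacet
 facet normal 0.835 -0.119 0.537
  outer loop
   vertex 3.6 1.4 3.8
   vertex 4.6 3.0 2.6
   vertex 3.0 2.6 5.0
  endloop
 endfacet
 facet normal 0.894 -0.383 0.234
  outer loop
   vertex 3.6 1.4 3.8
   vertex 4.3 1.2 0.8
   vertex 4.6 3.0 2.6
  endloop
 endfacet
 facet normal 0.085 -0.683 0.726
  outer loop
   vertex 3.6 1.4 3.8
   vertex 3.0 2.6 5.0
   vertex 0.1 1.6 4.4
  endloop
 endfacet
 facet normal -0.047 -0.997 0.055
  outer loop
   vertex 3.6 1.4 3.8
   vertex 0.1 1.6 4.4
   vertex 4.3 1.2 0.8
  endloop
 endfacet
 facet normal -0.545 -0.636 -0.545
  outer loop
   vertex 3.3 1.6 1.2
   vertex 0.1 1.6 4.4
   vertex 3.5 2.2 0.3
  endloop
 endfacet
 facet normal -0.485 -0.728 -0.485
  outer loop
   vertex 3.3 1.6 1.2
   vertex 4.3 1.2 0.8
   vertex 0.1 1.6 4.4
  endloop
 endfacet
 facet normal -0.491 -0.671 -0.556
  outer loop
   vertex 3.3 1.6 1.2
   vertex 3.5 2.2 0.3
   vertex 4.3 1.2 0.8
  endloop
 endfacet
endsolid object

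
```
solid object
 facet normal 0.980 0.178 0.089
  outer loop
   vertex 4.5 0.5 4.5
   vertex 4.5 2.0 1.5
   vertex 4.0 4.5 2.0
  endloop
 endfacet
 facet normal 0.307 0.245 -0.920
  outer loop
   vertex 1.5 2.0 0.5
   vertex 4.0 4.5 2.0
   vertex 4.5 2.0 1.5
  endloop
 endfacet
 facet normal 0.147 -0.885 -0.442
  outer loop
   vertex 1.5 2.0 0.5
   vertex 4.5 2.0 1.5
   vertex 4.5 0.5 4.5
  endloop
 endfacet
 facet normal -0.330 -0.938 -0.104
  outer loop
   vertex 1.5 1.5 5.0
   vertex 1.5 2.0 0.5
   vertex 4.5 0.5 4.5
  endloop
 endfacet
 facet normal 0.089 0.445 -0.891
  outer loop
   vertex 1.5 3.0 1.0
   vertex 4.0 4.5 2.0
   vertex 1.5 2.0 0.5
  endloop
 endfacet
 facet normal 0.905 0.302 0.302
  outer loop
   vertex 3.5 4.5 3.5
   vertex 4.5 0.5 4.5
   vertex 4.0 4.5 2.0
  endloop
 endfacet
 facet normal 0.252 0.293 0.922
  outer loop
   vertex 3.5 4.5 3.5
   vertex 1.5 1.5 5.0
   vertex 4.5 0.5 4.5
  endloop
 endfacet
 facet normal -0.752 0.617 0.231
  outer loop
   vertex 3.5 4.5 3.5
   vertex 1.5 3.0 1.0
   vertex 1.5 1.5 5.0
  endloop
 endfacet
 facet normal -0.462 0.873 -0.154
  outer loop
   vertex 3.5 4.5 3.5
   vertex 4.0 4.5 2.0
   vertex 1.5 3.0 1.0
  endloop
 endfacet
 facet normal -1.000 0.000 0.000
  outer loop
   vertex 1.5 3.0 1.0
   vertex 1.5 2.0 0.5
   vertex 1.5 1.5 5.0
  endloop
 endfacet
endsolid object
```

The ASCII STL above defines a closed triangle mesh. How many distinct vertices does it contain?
7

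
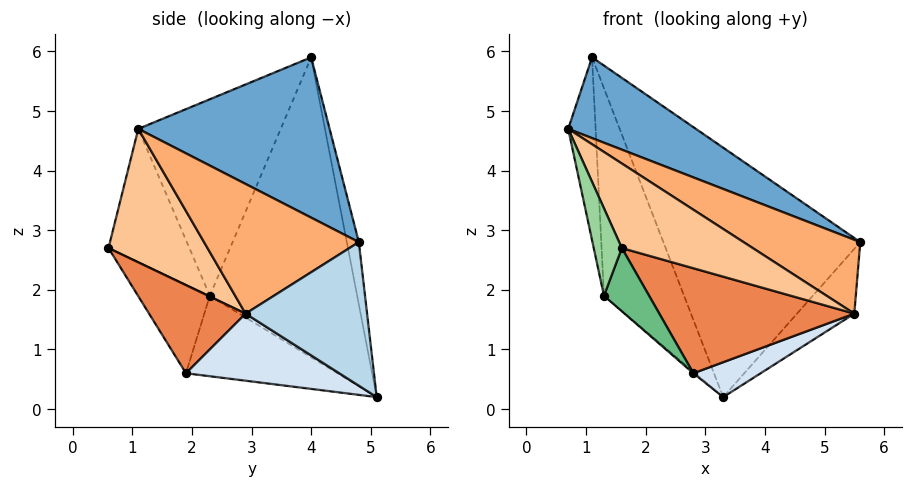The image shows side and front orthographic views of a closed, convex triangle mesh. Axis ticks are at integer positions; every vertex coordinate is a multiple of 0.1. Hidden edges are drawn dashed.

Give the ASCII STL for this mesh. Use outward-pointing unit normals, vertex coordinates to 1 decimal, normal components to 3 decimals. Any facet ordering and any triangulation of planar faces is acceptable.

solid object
 facet normal 0.570 -0.380 0.729
  outer loop
   vertex 1.1 4.0 5.9
   vertex 0.7 1.1 4.7
   vertex 5.6 4.8 2.8
  endloop
 endfacet
 facet normal -0.060 0.984 0.167
  outer loop
   vertex 3.3 5.1 0.2
   vertex 1.1 4.0 5.9
   vertex 5.6 4.8 2.8
  endloop
 endfacet
 facet normal 0.723 0.341 -0.600
  outer loop
   vertex 5.5 2.9 1.6
   vertex 3.3 5.1 0.2
   vertex 5.6 4.8 2.8
  endloop
 endfacet
 facet normal 0.398 -0.175 -0.900
  outer loop
   vertex 5.5 2.9 1.6
   vertex 2.8 1.9 0.6
   vertex 3.3 5.1 0.2
  endloop
 endfacet
 facet normal 0.425 -0.858 -0.289
  outer loop
   vertex 5.5 2.9 1.6
   vertex 1.6 0.6 2.7
   vertex 2.8 1.9 0.6
  endloop
 endfacet
 facet normal 0.597 -0.450 0.663
  outer loop
   vertex 5.5 2.9 1.6
   vertex 5.6 4.8 2.8
   vertex 0.7 1.1 4.7
  endloop
 endfacet
 facet normal 0.546 -0.722 0.426
  outer loop
   vertex 5.5 2.9 1.6
   vertex 0.7 1.1 4.7
   vertex 1.6 0.6 2.7
  endloop
 endfacet
 facet normal -0.654 0.008 -0.757
  outer loop
   vertex 1.3 2.3 1.9
   vertex 3.3 5.1 0.2
   vertex 2.8 1.9 0.6
  endloop
 endfacet
 facet normal -0.657 -0.413 -0.631
  outer loop
   vertex 1.3 2.3 1.9
   vertex 2.8 1.9 0.6
   vertex 1.6 0.6 2.7
  endloop
 endfacet
 facet normal -0.894 -0.310 -0.324
  outer loop
   vertex 1.3 2.3 1.9
   vertex 1.6 0.6 2.7
   vertex 0.7 1.1 4.7
  endloop
 endfacet
 facet normal -0.974 0.187 -0.128
  outer loop
   vertex 1.3 2.3 1.9
   vertex 0.7 1.1 4.7
   vertex 1.1 4.0 5.9
  endloop
 endfacet
 facet normal -0.853 0.464 -0.240
  outer loop
   vertex 1.3 2.3 1.9
   vertex 1.1 4.0 5.9
   vertex 3.3 5.1 0.2
  endloop
 endfacet
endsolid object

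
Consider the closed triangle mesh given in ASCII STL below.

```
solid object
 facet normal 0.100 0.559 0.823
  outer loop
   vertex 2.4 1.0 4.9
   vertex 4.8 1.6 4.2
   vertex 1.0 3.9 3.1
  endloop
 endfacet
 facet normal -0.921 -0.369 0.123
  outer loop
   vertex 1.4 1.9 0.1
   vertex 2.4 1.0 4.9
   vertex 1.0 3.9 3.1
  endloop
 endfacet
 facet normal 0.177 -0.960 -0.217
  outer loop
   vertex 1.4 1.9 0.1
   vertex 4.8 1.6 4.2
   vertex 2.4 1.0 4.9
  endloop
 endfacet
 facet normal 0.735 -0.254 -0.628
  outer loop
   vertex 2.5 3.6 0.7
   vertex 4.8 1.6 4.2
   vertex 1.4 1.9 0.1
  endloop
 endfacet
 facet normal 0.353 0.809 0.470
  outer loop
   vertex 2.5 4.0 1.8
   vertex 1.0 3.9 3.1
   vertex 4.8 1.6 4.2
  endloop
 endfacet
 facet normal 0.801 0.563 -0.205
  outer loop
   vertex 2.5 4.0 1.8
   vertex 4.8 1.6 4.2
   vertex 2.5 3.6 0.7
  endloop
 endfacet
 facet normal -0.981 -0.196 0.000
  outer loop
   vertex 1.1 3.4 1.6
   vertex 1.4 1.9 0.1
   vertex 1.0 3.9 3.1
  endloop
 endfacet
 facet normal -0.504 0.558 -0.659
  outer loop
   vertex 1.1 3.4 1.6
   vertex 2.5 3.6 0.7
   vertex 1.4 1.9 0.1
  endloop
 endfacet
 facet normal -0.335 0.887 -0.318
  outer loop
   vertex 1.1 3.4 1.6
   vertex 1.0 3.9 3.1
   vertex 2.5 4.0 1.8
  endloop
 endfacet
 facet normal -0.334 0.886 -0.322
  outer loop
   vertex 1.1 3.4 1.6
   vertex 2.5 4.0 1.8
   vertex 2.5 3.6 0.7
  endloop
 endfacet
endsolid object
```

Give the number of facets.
10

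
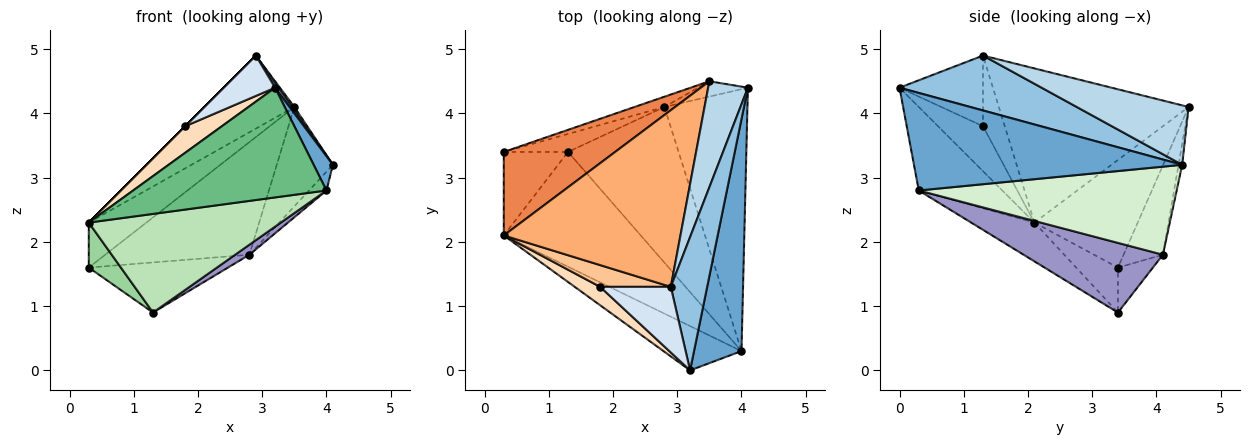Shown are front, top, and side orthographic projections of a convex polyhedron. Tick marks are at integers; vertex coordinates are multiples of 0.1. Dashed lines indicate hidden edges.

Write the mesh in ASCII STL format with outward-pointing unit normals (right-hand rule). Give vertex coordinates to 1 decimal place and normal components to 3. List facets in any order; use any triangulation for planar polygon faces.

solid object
 facet normal 0.897 -0.064 0.437
  outer loop
   vertex 4.0 0.3 2.8
   vertex 4.1 4.4 3.2
   vertex 3.2 0.0 4.4
  endloop
 endfacet
 facet normal 0.834 -0.020 0.552
  outer loop
   vertex 2.9 1.3 4.9
   vertex 3.2 0.0 4.4
   vertex 4.1 4.4 3.2
  endloop
 endfacet
 facet normal 0.831 -0.017 0.556
  outer loop
   vertex 2.9 1.3 4.9
   vertex 4.1 4.4 3.2
   vertex 3.5 4.5 4.1
  endloop
 endfacet
 facet normal -0.648 -0.399 0.648
  outer loop
   vertex 1.8 1.3 3.8
   vertex 3.2 0.0 4.4
   vertex 2.9 1.3 4.9
  endloop
 endfacet
 facet normal -0.648 0.361 0.671
  outer loop
   vertex 0.3 2.1 2.3
   vertex 3.5 4.5 4.1
   vertex 0.3 3.4 1.6
  endloop
 endfacet
 facet normal -0.628 0.298 0.719
  outer loop
   vertex 0.3 2.1 2.3
   vertex 2.9 1.3 4.9
   vertex 3.5 4.5 4.1
  endloop
 endfacet
 facet normal -0.707 0.000 0.707
  outer loop
   vertex 0.3 2.1 2.3
   vertex 1.8 1.3 3.8
   vertex 2.9 1.3 4.9
  endloop
 endfacet
 facet normal -0.710 -0.579 0.401
  outer loop
   vertex 0.3 2.1 2.3
   vertex 3.2 0.0 4.4
   vertex 1.8 1.3 3.8
  endloop
 endfacet
 facet normal -0.372 -0.861 -0.347
  outer loop
   vertex 0.3 2.1 2.3
   vertex 4.0 0.3 2.8
   vertex 3.2 0.0 4.4
  endloop
 endfacet
 facet normal -0.525 -0.404 -0.750
  outer loop
   vertex 0.3 2.1 2.3
   vertex 0.3 3.4 1.6
   vertex 1.3 3.4 0.9
  endloop
 endfacet
 facet normal -0.210 -0.637 -0.742
  outer loop
   vertex 0.3 2.1 2.3
   vertex 1.3 3.4 0.9
   vertex 4.0 0.3 2.8
  endloop
 endfacet
 facet normal 0.727 0.049 -0.685
  outer loop
   vertex 2.8 4.1 1.8
   vertex 4.1 4.4 3.2
   vertex 4.0 0.3 2.8
  endloop
 endfacet
 facet normal 0.532 -0.054 -0.845
  outer loop
   vertex 2.8 4.1 1.8
   vertex 4.0 0.3 2.8
   vertex 1.3 3.4 0.9
  endloop
 endfacet
 facet normal -0.230 0.916 -0.329
  outer loop
   vertex 2.8 4.1 1.8
   vertex 1.3 3.4 0.9
   vertex 0.3 3.4 1.6
  endloop
 endfacet
 facet normal -0.262 0.961 -0.087
  outer loop
   vertex 2.8 4.1 1.8
   vertex 0.3 3.4 1.6
   vertex 3.5 4.5 4.1
  endloop
 endfacet
 facet normal -0.064 0.986 -0.152
  outer loop
   vertex 2.8 4.1 1.8
   vertex 3.5 4.5 4.1
   vertex 4.1 4.4 3.2
  endloop
 endfacet
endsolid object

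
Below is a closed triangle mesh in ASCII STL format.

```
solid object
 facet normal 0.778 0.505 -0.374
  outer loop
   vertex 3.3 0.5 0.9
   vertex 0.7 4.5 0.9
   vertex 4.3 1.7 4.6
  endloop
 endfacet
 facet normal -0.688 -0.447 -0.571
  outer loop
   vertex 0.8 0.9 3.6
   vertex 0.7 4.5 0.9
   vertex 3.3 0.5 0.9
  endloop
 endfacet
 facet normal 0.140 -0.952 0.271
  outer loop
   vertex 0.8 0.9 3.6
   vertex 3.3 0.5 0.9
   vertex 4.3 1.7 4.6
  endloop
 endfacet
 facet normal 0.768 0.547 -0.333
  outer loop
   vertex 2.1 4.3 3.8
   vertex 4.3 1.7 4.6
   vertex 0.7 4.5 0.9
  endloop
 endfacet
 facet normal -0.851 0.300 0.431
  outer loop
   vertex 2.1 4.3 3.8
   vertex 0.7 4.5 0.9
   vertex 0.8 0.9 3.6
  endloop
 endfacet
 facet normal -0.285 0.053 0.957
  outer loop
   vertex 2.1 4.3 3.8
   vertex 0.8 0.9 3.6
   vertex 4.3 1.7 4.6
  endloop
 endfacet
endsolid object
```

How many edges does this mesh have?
9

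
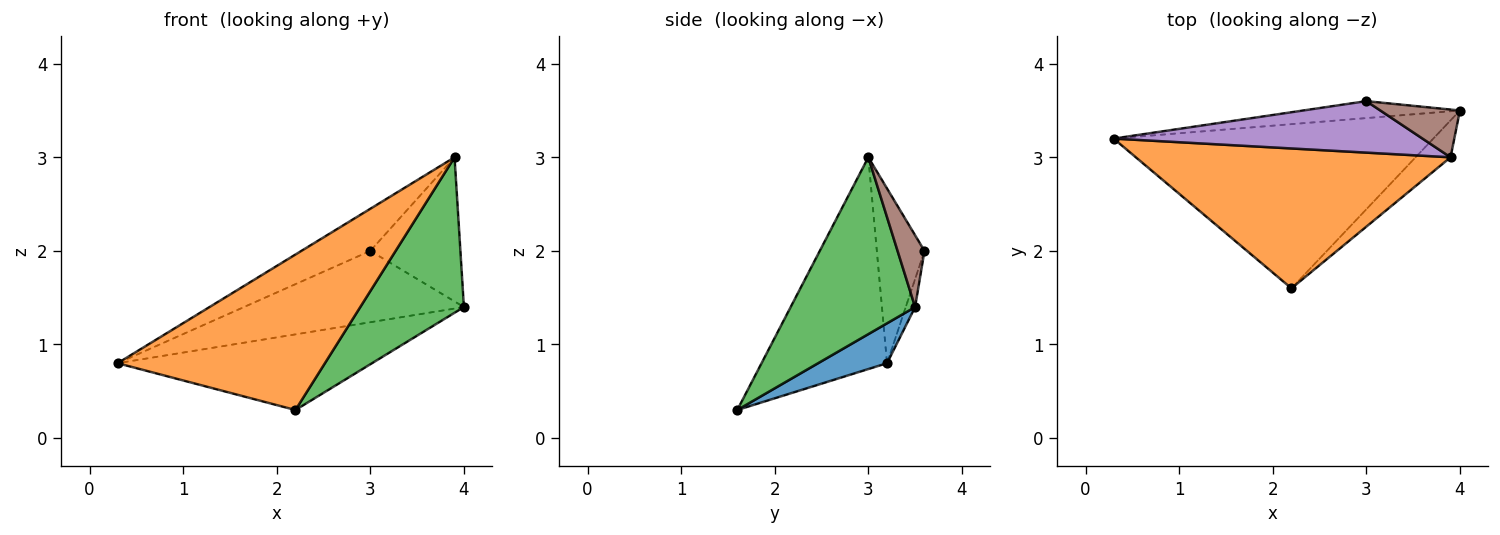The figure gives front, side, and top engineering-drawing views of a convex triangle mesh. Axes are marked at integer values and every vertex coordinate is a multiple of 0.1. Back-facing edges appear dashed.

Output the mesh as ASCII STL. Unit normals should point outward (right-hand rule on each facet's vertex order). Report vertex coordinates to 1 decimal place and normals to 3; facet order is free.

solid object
 facet normal 0.113 0.416 -0.902
  outer loop
   vertex 2.2 1.6 0.3
   vertex 0.3 3.2 0.8
   vertex 4.0 3.5 1.4
  endloop
 endfacet
 facet normal -0.410 -0.678 0.610
  outer loop
   vertex 3.9 3.0 3.0
   vertex 0.3 3.2 0.8
   vertex 2.2 1.6 0.3
  endloop
 endfacet
 facet normal 0.760 -0.633 -0.150
  outer loop
   vertex 3.9 3.0 3.0
   vertex 2.2 1.6 0.3
   vertex 4.0 3.5 1.4
  endloop
 endfacet
 facet normal -0.041 0.972 -0.231
  outer loop
   vertex 3.0 3.6 2.0
   vertex 4.0 3.5 1.4
   vertex 0.3 3.2 0.8
  endloop
 endfacet
 facet normal -0.401 0.580 0.709
  outer loop
   vertex 3.0 3.6 2.0
   vertex 0.3 3.2 0.8
   vertex 3.9 3.0 3.0
  endloop
 endfacet
 facet normal 0.273 0.913 0.302
  outer loop
   vertex 3.0 3.6 2.0
   vertex 3.9 3.0 3.0
   vertex 4.0 3.5 1.4
  endloop
 endfacet
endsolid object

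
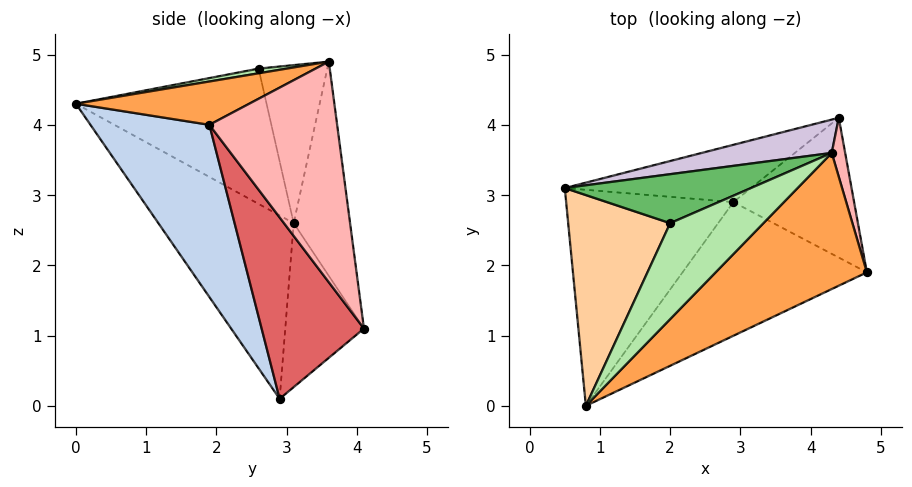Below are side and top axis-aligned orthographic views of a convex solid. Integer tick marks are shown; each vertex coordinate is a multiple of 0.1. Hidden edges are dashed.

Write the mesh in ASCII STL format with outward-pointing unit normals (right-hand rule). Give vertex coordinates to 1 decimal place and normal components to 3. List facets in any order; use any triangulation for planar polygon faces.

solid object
 facet normal -0.676 -0.404 -0.617
  outer loop
   vertex 2.9 2.9 0.1
   vertex 0.8 0.0 4.3
   vertex 0.5 3.1 2.6
  endloop
 endfacet
 facet normal 0.370 -0.841 -0.396
  outer loop
   vertex 2.9 2.9 0.1
   vertex 4.8 1.9 4.0
   vertex 0.8 0.0 4.3
  endloop
 endfacet
 facet normal 0.253 -0.393 0.884
  outer loop
   vertex 4.3 3.6 4.9
   vertex 0.8 0.0 4.3
   vertex 4.8 1.9 4.0
  endloop
 endfacet
 facet normal -0.774 0.245 0.584
  outer loop
   vertex 2.0 2.6 4.8
   vertex 0.5 3.1 2.6
   vertex 0.8 0.0 4.3
  endloop
 endfacet
 facet normal -0.374 0.816 0.440
  outer loop
   vertex 2.0 2.6 4.8
   vertex 4.3 3.6 4.9
   vertex 0.5 3.1 2.6
  endloop
 endfacet
 facet normal 0.049 -0.210 0.976
  outer loop
   vertex 2.0 2.6 4.8
   vertex 0.8 0.0 4.3
   vertex 4.3 3.6 4.9
  endloop
 endfacet
 facet normal 0.720 -0.501 -0.479
  outer loop
   vertex 4.4 4.1 1.1
   vertex 4.8 1.9 4.0
   vertex 2.9 2.9 0.1
  endloop
 endfacet
 facet normal 0.966 0.253 0.059
  outer loop
   vertex 4.4 4.1 1.1
   vertex 4.3 3.6 4.9
   vertex 4.8 1.9 4.0
  endloop
 endfacet
 facet normal -0.375 0.823 -0.426
  outer loop
   vertex 4.4 4.1 1.1
   vertex 2.9 2.9 0.1
   vertex 0.5 3.1 2.6
  endloop
 endfacet
 facet normal -0.202 0.972 0.123
  outer loop
   vertex 4.4 4.1 1.1
   vertex 0.5 3.1 2.6
   vertex 4.3 3.6 4.9
  endloop
 endfacet
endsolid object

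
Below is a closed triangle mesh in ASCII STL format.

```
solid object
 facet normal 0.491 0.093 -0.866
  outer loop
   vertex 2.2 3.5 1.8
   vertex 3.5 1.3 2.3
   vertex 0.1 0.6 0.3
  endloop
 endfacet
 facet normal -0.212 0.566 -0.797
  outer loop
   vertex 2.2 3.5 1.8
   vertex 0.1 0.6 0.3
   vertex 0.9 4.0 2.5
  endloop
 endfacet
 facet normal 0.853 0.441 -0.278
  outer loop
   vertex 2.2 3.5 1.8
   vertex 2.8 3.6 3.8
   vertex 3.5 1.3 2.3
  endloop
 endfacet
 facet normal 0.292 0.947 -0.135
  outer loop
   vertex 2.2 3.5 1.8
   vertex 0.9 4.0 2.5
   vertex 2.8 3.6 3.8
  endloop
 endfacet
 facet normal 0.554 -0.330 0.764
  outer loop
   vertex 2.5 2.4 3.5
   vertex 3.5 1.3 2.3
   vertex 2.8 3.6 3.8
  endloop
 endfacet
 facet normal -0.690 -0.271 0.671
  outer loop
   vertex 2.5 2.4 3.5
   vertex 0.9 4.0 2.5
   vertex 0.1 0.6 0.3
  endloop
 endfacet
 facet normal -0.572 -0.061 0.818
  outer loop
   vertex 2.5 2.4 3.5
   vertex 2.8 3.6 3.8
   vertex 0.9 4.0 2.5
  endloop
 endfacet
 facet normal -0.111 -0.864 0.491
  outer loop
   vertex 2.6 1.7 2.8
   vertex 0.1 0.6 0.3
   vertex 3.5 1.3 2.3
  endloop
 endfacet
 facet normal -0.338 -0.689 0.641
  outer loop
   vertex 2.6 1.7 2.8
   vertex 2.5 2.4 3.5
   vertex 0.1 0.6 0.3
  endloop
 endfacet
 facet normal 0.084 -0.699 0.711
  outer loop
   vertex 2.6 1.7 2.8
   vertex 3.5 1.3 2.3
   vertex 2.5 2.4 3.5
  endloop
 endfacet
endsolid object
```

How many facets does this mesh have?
10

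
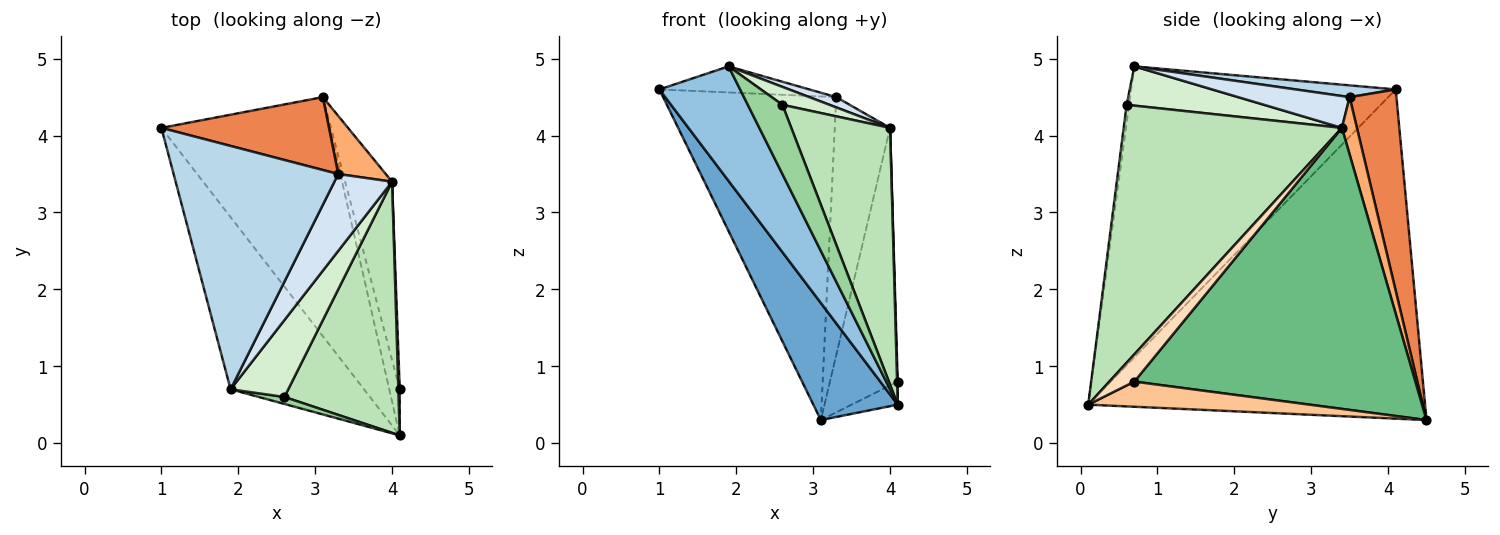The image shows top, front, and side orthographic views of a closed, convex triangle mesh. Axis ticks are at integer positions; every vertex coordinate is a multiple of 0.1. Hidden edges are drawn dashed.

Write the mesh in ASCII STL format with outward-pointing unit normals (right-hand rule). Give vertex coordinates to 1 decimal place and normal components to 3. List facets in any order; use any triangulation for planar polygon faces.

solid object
 facet normal -0.869 -0.218 -0.445
  outer loop
   vertex 3.1 4.5 0.3
   vertex 4.1 0.1 0.5
   vertex 1.0 4.1 4.6
  endloop
 endfacet
 facet normal -0.876 -0.267 -0.402
  outer loop
   vertex 1.9 0.7 4.9
   vertex 1.0 4.1 4.6
   vertex 4.1 0.1 0.5
  endloop
 endfacet
 facet normal 0.071 0.106 0.992
  outer loop
   vertex 3.3 3.5 4.5
   vertex 1.0 4.1 4.6
   vertex 1.9 0.7 4.9
  endloop
 endfacet
 facet normal 0.480 -0.116 0.869
  outer loop
   vertex 3.3 3.5 4.5
   vertex 1.9 0.7 4.9
   vertex 4.0 3.4 4.1
  endloop
 endfacet
 facet normal 0.255 0.943 0.212
  outer loop
   vertex 3.3 3.5 4.5
   vertex 3.1 4.5 0.3
   vertex 1.0 4.1 4.6
  endloop
 endfacet
 facet normal 0.256 0.943 0.212
  outer loop
   vertex 3.3 3.5 4.5
   vertex 4.0 3.4 4.1
   vertex 3.1 4.5 0.3
  endloop
 endfacet
 facet normal 0.906 0.189 -0.378
  outer loop
   vertex 4.1 0.7 0.8
   vertex 4.1 0.1 0.5
   vertex 3.1 4.5 0.3
  endloop
 endfacet
 facet normal 0.998 -0.026 0.051
  outer loop
   vertex 4.1 0.7 0.8
   vertex 4.0 3.4 4.1
   vertex 4.1 0.1 0.5
  endloop
 endfacet
 facet normal 0.960 0.231 -0.160
  outer loop
   vertex 4.1 0.7 0.8
   vertex 3.1 4.5 0.3
   vertex 4.0 3.4 4.1
  endloop
 endfacet
 facet normal -0.070 -0.992 0.100
  outer loop
   vertex 2.6 0.6 4.4
   vertex 1.9 0.7 4.9
   vertex 4.1 0.1 0.5
  endloop
 endfacet
 facet normal 0.845 -0.382 0.374
  outer loop
   vertex 2.6 0.6 4.4
   vertex 4.1 0.1 0.5
   vertex 4.0 3.4 4.1
  endloop
 endfacet
 facet normal 0.553 -0.189 0.812
  outer loop
   vertex 2.6 0.6 4.4
   vertex 4.0 3.4 4.1
   vertex 1.9 0.7 4.9
  endloop
 endfacet
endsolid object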